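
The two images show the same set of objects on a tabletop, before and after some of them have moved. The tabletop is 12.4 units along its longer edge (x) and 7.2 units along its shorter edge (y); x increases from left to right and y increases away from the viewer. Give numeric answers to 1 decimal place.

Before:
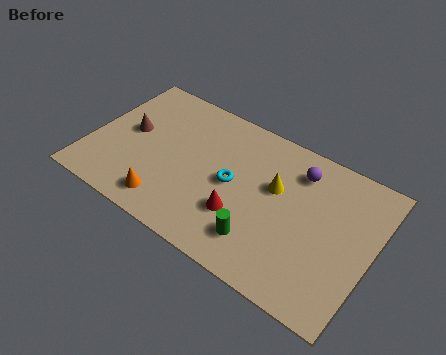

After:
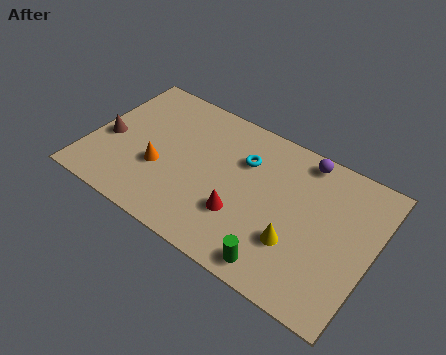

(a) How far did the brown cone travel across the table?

1.1

The brown cone was near (1.6, 3.9) before and (0.8, 3.1) after, so it travelled √(0.8² + 0.8²) ≈ 1.1 units.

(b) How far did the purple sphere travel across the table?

0.7

The purple sphere was near (8.9, 5.7) before and (9.0, 6.4) after, so it travelled √(0.1² + 0.7²) ≈ 0.7 units.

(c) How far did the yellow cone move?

2.4

The yellow cone moved from about (8.1, 4.4) to (9.3, 2.3), a distance of √(1.2² + 2.1²) ≈ 2.4.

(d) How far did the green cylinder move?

1.1

The green cylinder moved from about (7.9, 1.6) to (8.8, 0.9), a distance of √(0.9² + 0.7²) ≈ 1.1.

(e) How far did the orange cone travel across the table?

1.6

The orange cone was near (3.8, 1.2) before and (3.2, 2.7) after, so it travelled √(0.6² + 1.5²) ≈ 1.6 units.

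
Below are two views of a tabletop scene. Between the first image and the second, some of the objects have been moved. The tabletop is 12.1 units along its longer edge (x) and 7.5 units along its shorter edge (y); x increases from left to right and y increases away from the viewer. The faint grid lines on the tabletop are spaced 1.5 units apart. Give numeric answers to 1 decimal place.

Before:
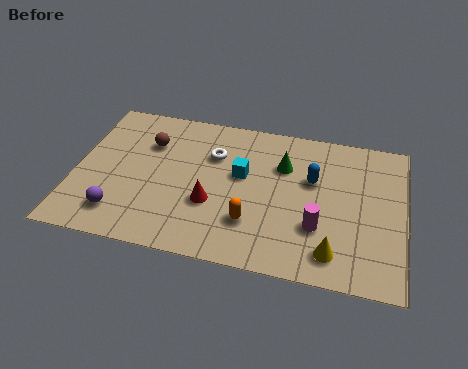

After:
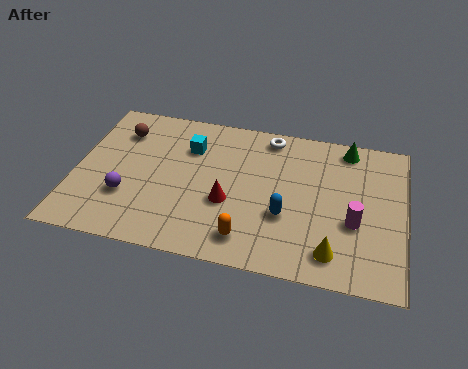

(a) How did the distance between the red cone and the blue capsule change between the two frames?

-2.0

Before: roughly 4.1 units apart; after: 2.1. That's 2.0 units closer together.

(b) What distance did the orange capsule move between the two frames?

0.8

From (6.6, 2.1) to (6.5, 1.3), the orange capsule covered √(0.1² + 0.8²) ≈ 0.8 units.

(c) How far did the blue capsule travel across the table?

2.2

From (8.7, 4.7) to (7.8, 2.7), the blue capsule covered √(0.9² + 2.0²) ≈ 2.2 units.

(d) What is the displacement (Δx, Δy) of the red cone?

(0.6, 0.2)

The red cone was at about (5.1, 2.7) and moved to about (5.7, 2.9).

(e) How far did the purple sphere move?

0.9

The purple sphere was near (1.8, 1.5) before and (2.0, 2.4) after, so it travelled √(0.2² + 0.9²) ≈ 0.9 units.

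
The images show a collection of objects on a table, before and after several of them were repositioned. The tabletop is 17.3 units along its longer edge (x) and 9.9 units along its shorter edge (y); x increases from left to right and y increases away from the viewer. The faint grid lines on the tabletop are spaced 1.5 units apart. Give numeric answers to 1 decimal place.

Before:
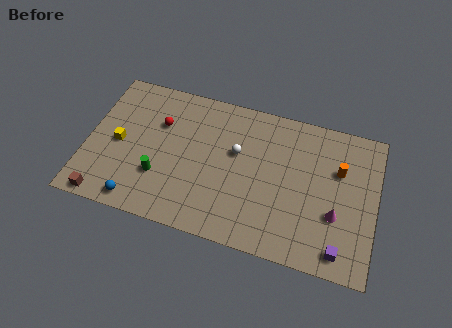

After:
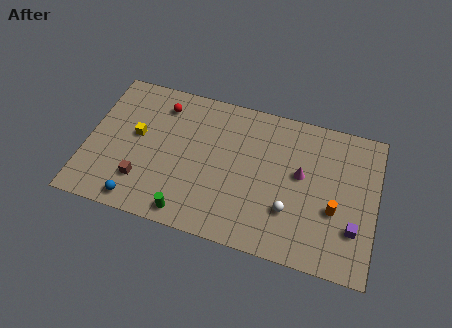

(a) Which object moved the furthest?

the white sphere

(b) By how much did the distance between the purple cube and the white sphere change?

-4.2

Before: roughly 8.0 units apart; after: 3.8. That's 4.2 units closer together.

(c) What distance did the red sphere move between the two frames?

1.3

From (4.2, 6.7) to (4.2, 8.0), the red sphere covered √(0.0² + 1.3²) ≈ 1.3 units.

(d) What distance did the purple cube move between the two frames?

1.7

The purple cube moved from about (15.4, 1.3) to (16.1, 2.9), a distance of √(0.7² + 1.6²) ≈ 1.7.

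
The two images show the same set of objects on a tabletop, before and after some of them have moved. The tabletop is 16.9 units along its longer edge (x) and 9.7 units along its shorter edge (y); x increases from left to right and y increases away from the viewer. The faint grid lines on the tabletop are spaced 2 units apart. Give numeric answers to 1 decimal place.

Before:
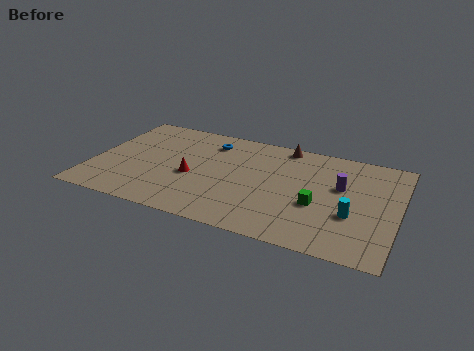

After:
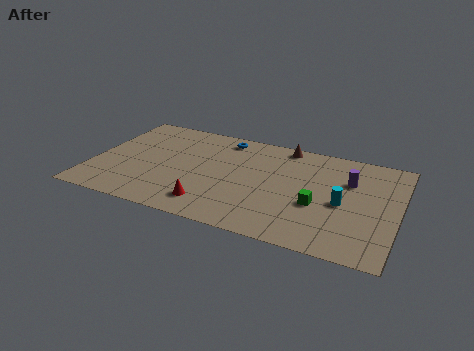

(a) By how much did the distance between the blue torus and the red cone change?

+2.9

The distance was about 3.7 in the first image and 6.6 in the second, so they moved 2.9 units further apart.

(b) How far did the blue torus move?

0.9

The blue torus moved from about (6.2, 7.8) to (6.9, 8.4), a distance of √(0.7² + 0.6²) ≈ 0.9.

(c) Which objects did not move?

the green cube and the brown cone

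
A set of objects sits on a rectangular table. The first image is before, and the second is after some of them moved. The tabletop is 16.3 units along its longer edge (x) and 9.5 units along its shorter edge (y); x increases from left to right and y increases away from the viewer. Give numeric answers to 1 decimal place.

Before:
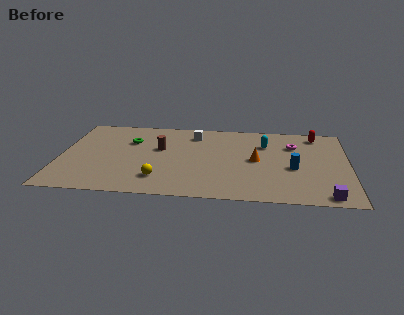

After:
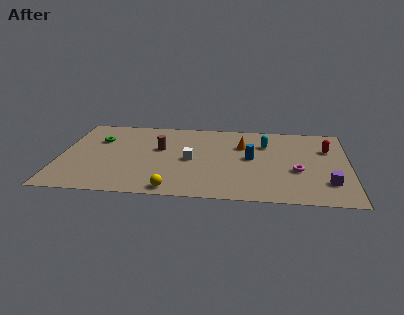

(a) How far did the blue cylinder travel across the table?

2.6

The blue cylinder moved from about (13.2, 4.0) to (10.8, 5.0), a distance of √(2.4² + 1.0²) ≈ 2.6.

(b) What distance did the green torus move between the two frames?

1.8

From (3.9, 6.5) to (2.1, 6.5), the green torus covered √(1.8² + 0.0²) ≈ 1.8 units.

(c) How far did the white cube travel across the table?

3.2

The white cube was near (7.5, 7.7) before and (7.4, 4.5) after, so it travelled √(0.1² + 3.2²) ≈ 3.2 units.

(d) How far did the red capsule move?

1.8

From (14.5, 8.2) to (15.1, 6.5), the red capsule covered √(0.6² + 1.7²) ≈ 1.8 units.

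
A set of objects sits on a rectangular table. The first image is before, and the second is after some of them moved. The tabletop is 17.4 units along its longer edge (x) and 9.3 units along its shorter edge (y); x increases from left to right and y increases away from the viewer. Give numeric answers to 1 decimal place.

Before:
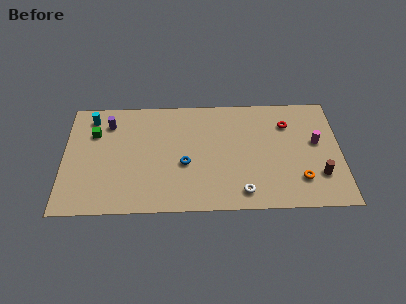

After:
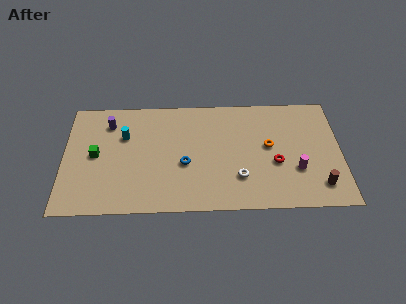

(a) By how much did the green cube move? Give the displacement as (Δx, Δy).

(0.1, -1.8)

The green cube was at about (1.9, 6.5) and moved to about (2.0, 4.7).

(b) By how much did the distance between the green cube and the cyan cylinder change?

+1.0

Before: roughly 1.3 units apart; after: 2.3. That's 1.0 units further apart.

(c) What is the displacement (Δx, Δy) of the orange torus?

(-1.9, 2.8)

From the two frames, the orange torus sits at roughly (14.8, 2.3) before and (12.9, 5.1) after.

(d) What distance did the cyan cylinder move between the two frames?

2.6

From (1.7, 7.8) to (3.8, 6.2), the cyan cylinder covered √(2.1² + 1.6²) ≈ 2.6 units.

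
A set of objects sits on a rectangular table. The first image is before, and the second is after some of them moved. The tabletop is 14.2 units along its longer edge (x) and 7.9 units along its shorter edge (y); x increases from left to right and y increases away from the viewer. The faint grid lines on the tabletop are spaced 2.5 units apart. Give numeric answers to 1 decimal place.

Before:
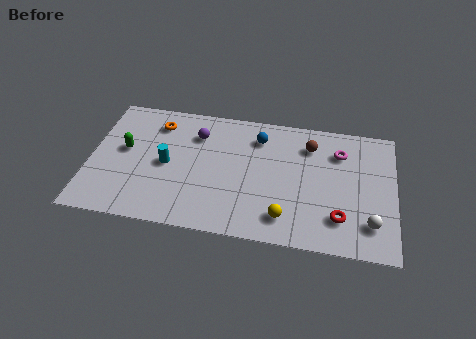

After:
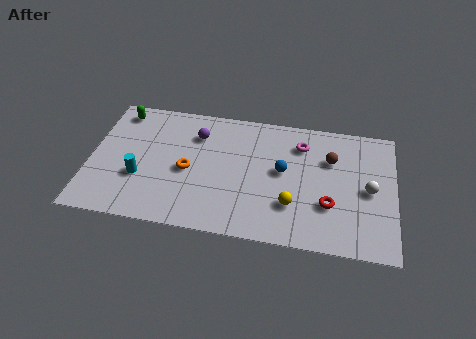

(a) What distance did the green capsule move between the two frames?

2.4

From (1.6, 4.4) to (1.2, 6.8), the green capsule covered √(0.4² + 2.4²) ≈ 2.4 units.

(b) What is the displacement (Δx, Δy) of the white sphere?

(-0.1, 2.0)

The white sphere was at about (13.1, 1.8) and moved to about (13.0, 3.8).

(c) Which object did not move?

the purple sphere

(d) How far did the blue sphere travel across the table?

2.2

From (7.8, 6.2) to (9.0, 4.3), the blue sphere covered √(1.2² + 1.9²) ≈ 2.2 units.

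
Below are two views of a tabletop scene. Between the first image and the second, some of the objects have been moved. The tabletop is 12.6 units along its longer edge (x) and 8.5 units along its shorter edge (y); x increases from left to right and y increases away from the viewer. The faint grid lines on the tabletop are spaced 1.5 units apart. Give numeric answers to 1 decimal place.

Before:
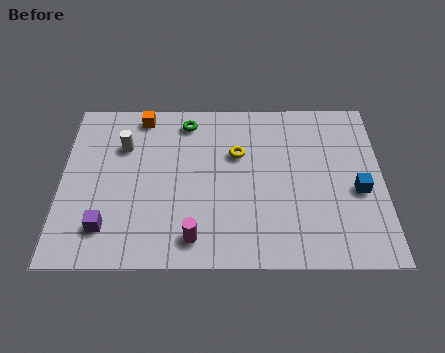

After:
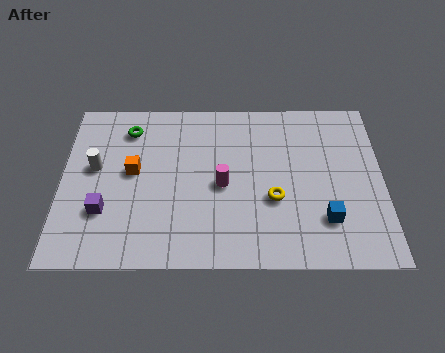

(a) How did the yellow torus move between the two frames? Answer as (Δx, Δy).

(1.4, -2.3)

From the two frames, the yellow torus sits at roughly (6.9, 5.5) before and (8.3, 3.2) after.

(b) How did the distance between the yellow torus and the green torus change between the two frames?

+4.1

The distance was about 2.6 in the first image and 6.7 in the second, so they moved 4.1 units further apart.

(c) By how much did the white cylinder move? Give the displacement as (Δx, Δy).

(-1.1, -1.1)

The white cylinder started near (2.4, 5.9) and ended near (1.3, 4.8).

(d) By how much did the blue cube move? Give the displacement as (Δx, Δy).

(-1.3, -1.4)

From the two frames, the blue cube sits at roughly (11.6, 3.6) before and (10.3, 2.2) after.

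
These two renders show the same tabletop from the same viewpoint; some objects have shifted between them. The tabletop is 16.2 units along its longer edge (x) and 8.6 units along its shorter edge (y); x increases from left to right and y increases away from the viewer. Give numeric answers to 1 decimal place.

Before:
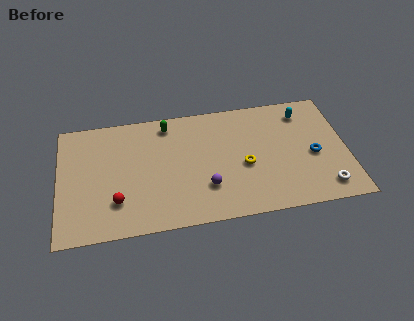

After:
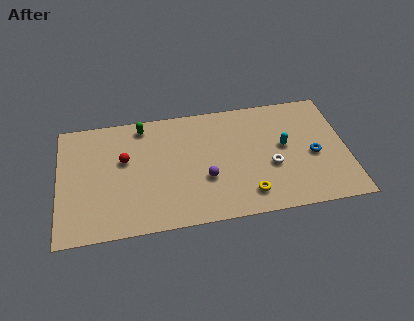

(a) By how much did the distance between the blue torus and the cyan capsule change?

-1.4

They were about 3.2 units apart before and 1.8 after — 1.4 units closer together.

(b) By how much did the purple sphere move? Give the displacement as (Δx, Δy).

(0.0, 0.6)

The purple sphere was at about (8.2, 2.5) and moved to about (8.2, 3.1).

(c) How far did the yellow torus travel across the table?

2.1

The yellow torus was near (10.4, 3.7) before and (10.5, 1.6) after, so it travelled √(0.1² + 2.1²) ≈ 2.1 units.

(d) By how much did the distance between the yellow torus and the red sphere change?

+0.4

The distance was about 7.3 in the first image and 7.7 in the second, so they moved 0.4 units further apart.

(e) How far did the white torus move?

3.5

The white torus moved from about (14.8, 1.4) to (11.9, 3.4), a distance of √(2.9² + 2.0²) ≈ 3.5.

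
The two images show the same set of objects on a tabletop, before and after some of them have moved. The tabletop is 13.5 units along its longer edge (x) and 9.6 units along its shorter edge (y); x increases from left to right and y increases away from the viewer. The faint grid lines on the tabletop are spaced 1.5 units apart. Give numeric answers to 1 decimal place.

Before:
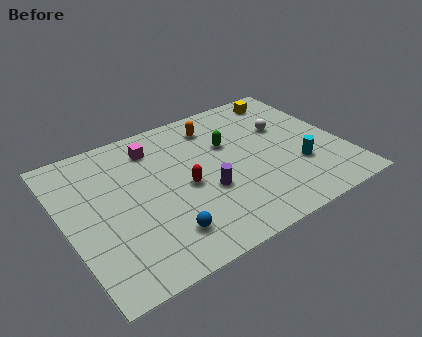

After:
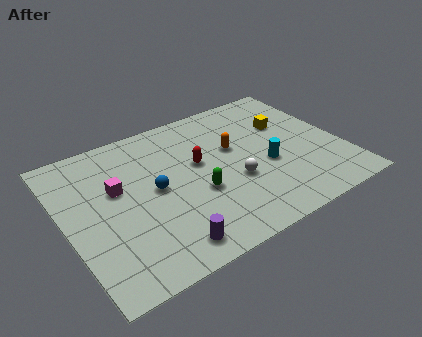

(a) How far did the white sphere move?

3.9

From (11.0, 6.1) to (8.0, 3.6), the white sphere covered √(3.0² + 2.5²) ≈ 3.9 units.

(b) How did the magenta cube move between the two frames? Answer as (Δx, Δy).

(-2.1, -1.9)

From the two frames, the magenta cube sits at roughly (4.7, 7.7) before and (2.6, 5.8) after.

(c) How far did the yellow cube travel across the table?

2.0

The yellow cube moved from about (11.6, 8.3) to (11.2, 6.3), a distance of √(0.4² + 2.0²) ≈ 2.0.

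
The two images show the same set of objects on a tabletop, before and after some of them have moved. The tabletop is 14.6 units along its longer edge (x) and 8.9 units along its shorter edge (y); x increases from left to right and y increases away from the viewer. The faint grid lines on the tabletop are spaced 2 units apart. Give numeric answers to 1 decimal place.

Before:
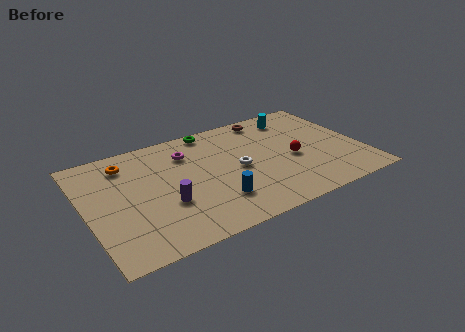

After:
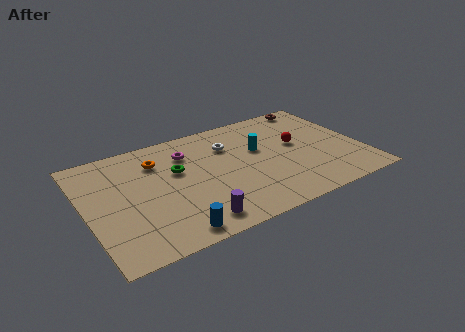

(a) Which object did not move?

the magenta torus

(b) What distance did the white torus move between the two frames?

2.1

From (8.0, 4.3) to (7.8, 6.4), the white torus covered √(0.2² + 2.1²) ≈ 2.1 units.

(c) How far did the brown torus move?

2.7

The brown torus was near (10.2, 7.9) before and (12.9, 8.1) after, so it travelled √(2.7² + 0.2²) ≈ 2.7 units.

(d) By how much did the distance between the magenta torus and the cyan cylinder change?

-2.1

Before: roughly 6.0 units apart; after: 3.9. That's 2.1 units closer together.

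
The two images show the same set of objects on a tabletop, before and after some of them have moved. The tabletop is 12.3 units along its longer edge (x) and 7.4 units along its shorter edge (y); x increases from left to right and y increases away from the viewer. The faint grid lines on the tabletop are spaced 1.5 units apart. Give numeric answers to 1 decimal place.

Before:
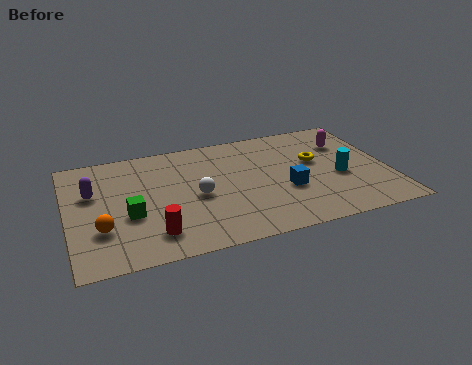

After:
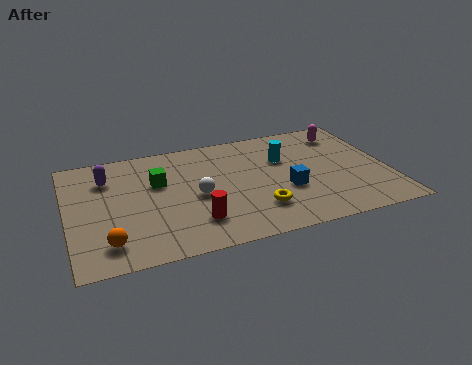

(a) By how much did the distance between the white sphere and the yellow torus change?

-2.1

They were about 4.8 units apart before and 2.7 after — 2.1 units closer together.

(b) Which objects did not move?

the blue cube and the white sphere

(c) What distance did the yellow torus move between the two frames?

3.5

From (9.6, 4.4) to (7.1, 1.9), the yellow torus covered √(2.5² + 2.5²) ≈ 3.5 units.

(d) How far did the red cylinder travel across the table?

1.6

The red cylinder was near (3.1, 1.5) before and (4.7, 1.8) after, so it travelled √(1.6² + 0.3²) ≈ 1.6 units.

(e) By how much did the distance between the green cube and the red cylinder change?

+1.5

Before: roughly 1.6 units apart; after: 3.1. That's 1.5 units further apart.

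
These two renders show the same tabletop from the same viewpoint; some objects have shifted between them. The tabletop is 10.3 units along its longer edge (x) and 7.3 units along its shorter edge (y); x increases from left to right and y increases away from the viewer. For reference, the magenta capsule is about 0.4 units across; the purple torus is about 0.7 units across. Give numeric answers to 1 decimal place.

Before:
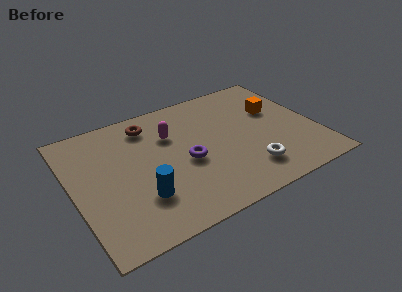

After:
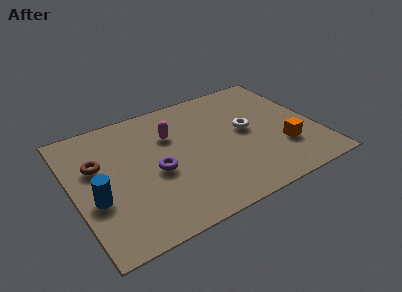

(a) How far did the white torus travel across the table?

2.3

From (7.1, 1.6) to (7.4, 3.9), the white torus covered √(0.3² + 2.3²) ≈ 2.3 units.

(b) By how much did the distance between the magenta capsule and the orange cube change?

+0.7

Before: roughly 4.5 units apart; after: 5.2. That's 0.7 units further apart.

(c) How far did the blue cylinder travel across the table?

1.9

From (2.6, 2.1) to (0.8, 2.8), the blue cylinder covered √(1.8² + 0.7²) ≈ 1.9 units.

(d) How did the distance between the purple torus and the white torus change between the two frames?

+1.2

Before: roughly 2.9 units apart; after: 4.1. That's 1.2 units further apart.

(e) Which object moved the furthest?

the brown torus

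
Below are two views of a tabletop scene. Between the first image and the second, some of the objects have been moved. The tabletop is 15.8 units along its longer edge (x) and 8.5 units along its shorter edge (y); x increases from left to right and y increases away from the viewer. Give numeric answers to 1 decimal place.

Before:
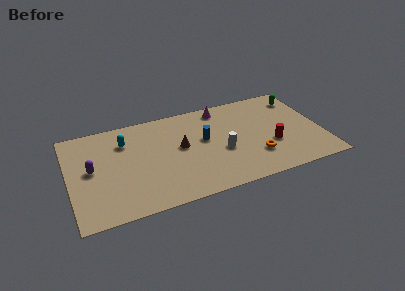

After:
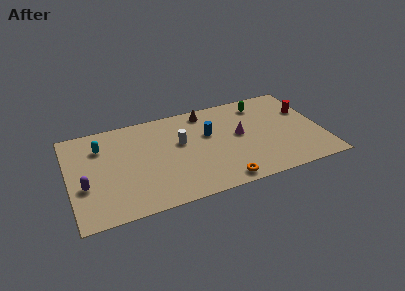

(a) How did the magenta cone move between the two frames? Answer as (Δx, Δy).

(0.9, -2.8)

The magenta cone was at about (9.8, 7.4) and moved to about (10.7, 4.6).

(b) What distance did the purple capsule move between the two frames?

1.4

From (1.4, 4.5) to (0.9, 3.2), the purple capsule covered √(0.5² + 1.3²) ≈ 1.4 units.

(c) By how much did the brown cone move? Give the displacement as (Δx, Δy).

(1.8, 2.7)

From the two frames, the brown cone sits at roughly (7.0, 4.7) before and (8.8, 7.4) after.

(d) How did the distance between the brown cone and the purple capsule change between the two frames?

+3.3

They were about 5.6 units apart before and 8.9 after — 3.3 units further apart.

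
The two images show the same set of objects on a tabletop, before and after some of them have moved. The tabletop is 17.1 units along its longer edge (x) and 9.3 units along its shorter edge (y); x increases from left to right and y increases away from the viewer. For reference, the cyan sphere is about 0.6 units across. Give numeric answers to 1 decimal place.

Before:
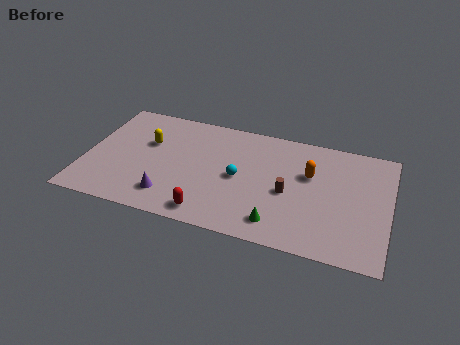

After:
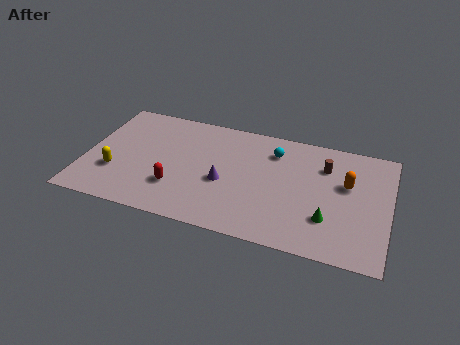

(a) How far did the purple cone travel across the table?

3.5

The purple cone moved from about (5.0, 1.9) to (7.9, 3.9), a distance of √(2.9² + 2.0²) ≈ 3.5.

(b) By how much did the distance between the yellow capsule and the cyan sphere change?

+4.2

Before: roughly 5.5 units apart; after: 9.7. That's 4.2 units further apart.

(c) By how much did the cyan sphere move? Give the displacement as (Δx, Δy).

(1.8, 2.7)

The cyan sphere started near (8.7, 4.5) and ended near (10.5, 7.2).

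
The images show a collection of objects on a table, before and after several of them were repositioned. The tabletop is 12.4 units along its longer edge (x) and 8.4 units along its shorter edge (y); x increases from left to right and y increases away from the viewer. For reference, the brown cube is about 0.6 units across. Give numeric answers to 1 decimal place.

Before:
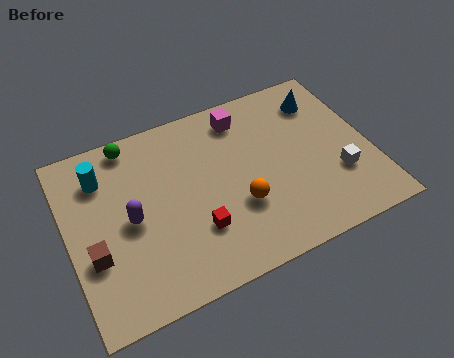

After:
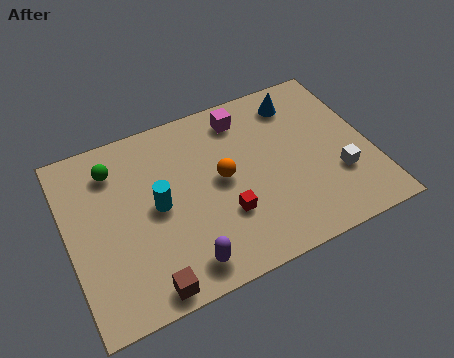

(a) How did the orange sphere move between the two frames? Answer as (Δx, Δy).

(-0.5, 1.5)

The orange sphere started near (6.8, 2.9) and ended near (6.3, 4.4).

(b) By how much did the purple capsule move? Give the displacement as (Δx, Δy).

(1.8, -2.8)

The purple capsule started near (2.5, 4.0) and ended near (4.3, 1.2).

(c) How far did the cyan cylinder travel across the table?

3.0

The cyan cylinder moved from about (1.6, 6.4) to (3.6, 4.2), a distance of √(2.0² + 2.2²) ≈ 3.0.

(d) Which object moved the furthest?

the purple capsule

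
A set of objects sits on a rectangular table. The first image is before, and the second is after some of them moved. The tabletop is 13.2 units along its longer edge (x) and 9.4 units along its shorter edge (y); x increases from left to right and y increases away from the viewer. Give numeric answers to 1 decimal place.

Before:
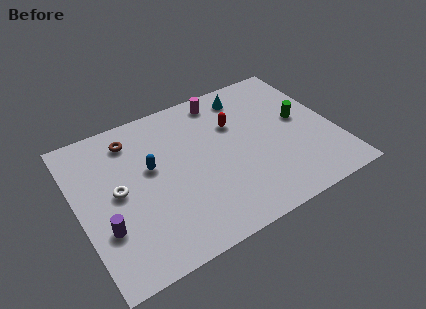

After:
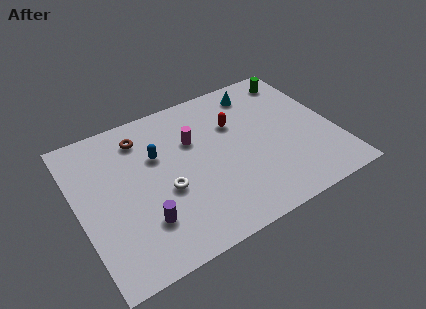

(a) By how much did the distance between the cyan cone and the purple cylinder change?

-0.8

Before: roughly 9.5 units apart; after: 8.7. That's 0.8 units closer together.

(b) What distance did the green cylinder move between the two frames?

2.9

From (11.6, 5.1) to (11.9, 8.0), the green cylinder covered √(0.3² + 2.9²) ≈ 2.9 units.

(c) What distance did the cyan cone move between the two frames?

0.6

From (9.2, 7.9) to (9.8, 7.9), the cyan cone covered √(0.6² + 0.0²) ≈ 0.6 units.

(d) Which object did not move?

the red capsule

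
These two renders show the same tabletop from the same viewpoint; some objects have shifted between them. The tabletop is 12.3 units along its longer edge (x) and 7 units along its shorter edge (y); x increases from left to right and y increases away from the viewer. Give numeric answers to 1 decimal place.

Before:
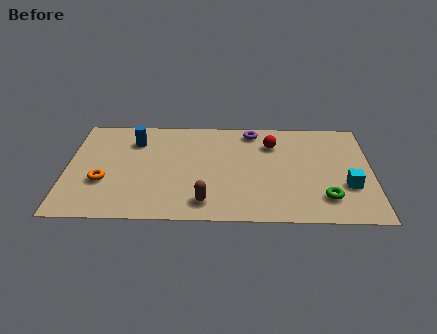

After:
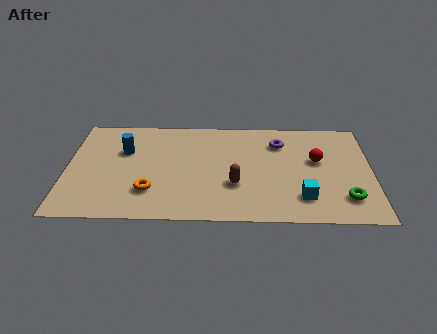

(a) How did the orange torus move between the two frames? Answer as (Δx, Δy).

(1.9, -0.6)

The orange torus started near (1.5, 2.5) and ended near (3.4, 1.9).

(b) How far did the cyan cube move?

2.0

The cyan cube moved from about (11.3, 2.4) to (9.5, 1.6), a distance of √(1.8² + 0.8²) ≈ 2.0.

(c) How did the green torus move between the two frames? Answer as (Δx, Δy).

(0.8, 0.0)

The green torus was at about (10.4, 1.6) and moved to about (11.2, 1.6).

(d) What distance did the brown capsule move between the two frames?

1.7

From (5.6, 1.2) to (6.8, 2.4), the brown capsule covered √(1.2² + 1.2²) ≈ 1.7 units.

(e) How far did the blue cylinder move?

0.8

The blue cylinder moved from about (2.7, 5.3) to (2.3, 4.6), a distance of √(0.4² + 0.7²) ≈ 0.8.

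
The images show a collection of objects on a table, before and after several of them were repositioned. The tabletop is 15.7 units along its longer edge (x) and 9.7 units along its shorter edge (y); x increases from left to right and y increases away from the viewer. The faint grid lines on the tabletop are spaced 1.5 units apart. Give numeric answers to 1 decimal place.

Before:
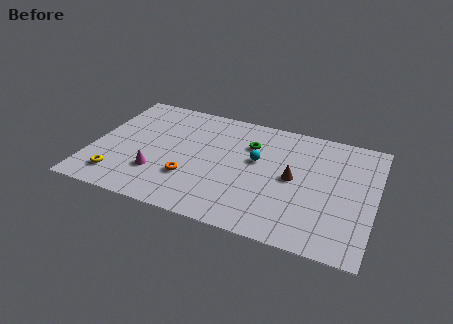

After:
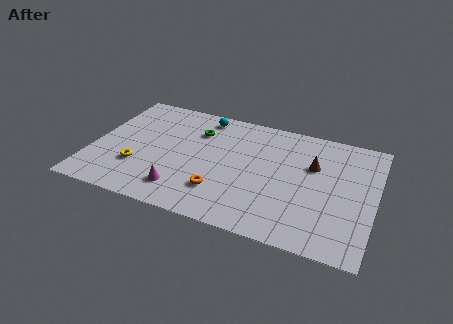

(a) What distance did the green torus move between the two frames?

3.0

The green torus was near (8.6, 6.9) before and (5.6, 7.1) after, so it travelled √(3.0² + 0.2²) ≈ 3.0 units.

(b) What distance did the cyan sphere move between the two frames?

4.3

From (9.1, 5.7) to (5.8, 8.5), the cyan sphere covered √(3.3² + 2.8²) ≈ 4.3 units.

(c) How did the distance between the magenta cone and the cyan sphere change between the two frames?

+0.6

The distance was about 6.0 in the first image and 6.6 in the second, so they moved 0.6 units further apart.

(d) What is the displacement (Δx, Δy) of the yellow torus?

(1.0, 1.2)

From the two frames, the yellow torus sits at roughly (1.7, 1.8) before and (2.7, 3.0) after.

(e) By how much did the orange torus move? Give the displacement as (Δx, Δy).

(1.8, -0.5)

From the two frames, the orange torus sits at roughly (5.6, 3.0) before and (7.4, 2.5) after.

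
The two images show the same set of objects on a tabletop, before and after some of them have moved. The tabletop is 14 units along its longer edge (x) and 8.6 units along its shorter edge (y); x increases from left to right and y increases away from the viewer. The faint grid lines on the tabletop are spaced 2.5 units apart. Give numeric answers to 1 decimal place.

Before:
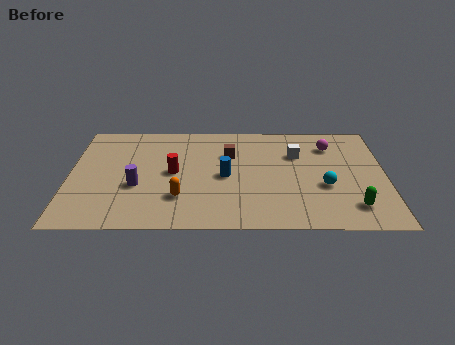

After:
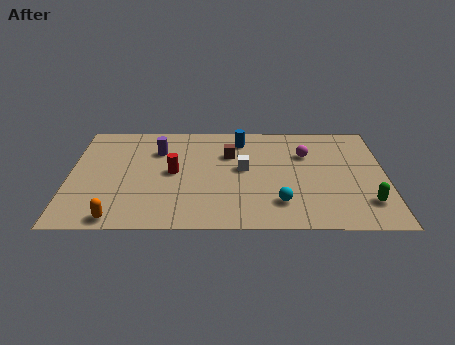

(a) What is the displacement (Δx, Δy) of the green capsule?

(0.6, 0.3)

The green capsule started near (12.5, 1.7) and ended near (13.1, 2.0).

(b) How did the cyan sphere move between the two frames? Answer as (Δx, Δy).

(-2.0, -1.3)

From the two frames, the cyan sphere sits at roughly (11.3, 3.3) before and (9.3, 2.0) after.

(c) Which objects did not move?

the red cylinder and the brown cube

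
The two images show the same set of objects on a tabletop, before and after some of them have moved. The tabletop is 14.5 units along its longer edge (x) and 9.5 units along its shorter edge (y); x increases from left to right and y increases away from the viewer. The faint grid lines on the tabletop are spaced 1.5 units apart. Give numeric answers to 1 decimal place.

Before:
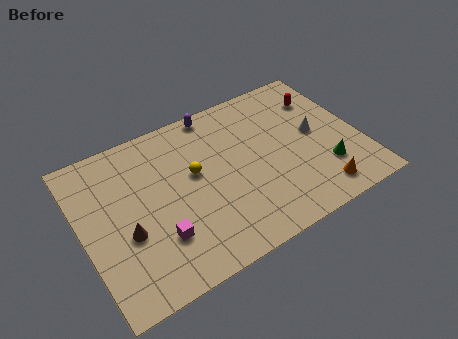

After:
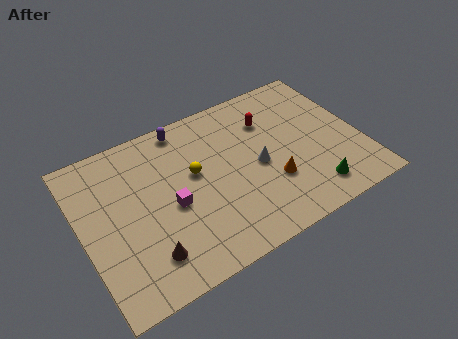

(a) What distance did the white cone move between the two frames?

3.3

From (12.3, 5.0) to (9.1, 4.4), the white cone covered √(3.2² + 0.6²) ≈ 3.3 units.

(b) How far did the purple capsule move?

1.7

The purple capsule moved from about (7.5, 8.7) to (5.8, 8.5), a distance of √(1.7² + 0.2²) ≈ 1.7.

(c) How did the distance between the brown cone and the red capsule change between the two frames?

-2.7

Before: roughly 11.4 units apart; after: 8.7. That's 2.7 units closer together.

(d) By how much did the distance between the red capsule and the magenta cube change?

-4.2

The distance was about 10.4 in the first image and 6.2 in the second, so they moved 4.2 units closer together.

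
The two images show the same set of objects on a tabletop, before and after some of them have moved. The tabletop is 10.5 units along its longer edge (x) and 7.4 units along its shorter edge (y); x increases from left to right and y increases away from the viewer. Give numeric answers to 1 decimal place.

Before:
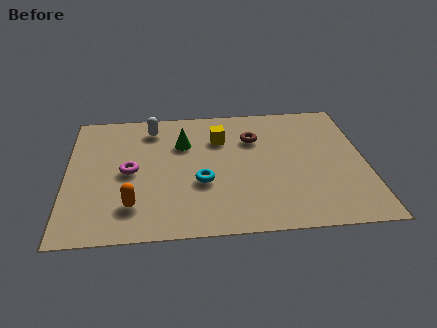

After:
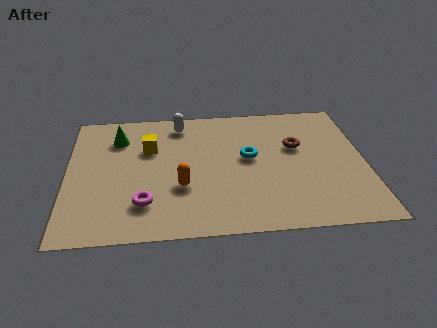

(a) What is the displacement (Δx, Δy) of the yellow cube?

(-2.5, -0.4)

From the two frames, the yellow cube sits at roughly (5.4, 5.3) before and (2.9, 4.9) after.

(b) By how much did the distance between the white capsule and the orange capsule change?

-0.8

They were about 4.5 units apart before and 3.7 after — 0.8 units closer together.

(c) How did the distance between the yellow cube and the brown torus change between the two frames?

+4.0

The distance was about 1.2 in the first image and 5.2 in the second, so they moved 4.0 units further apart.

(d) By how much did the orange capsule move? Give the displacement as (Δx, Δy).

(1.7, 0.9)

From the two frames, the orange capsule sits at roughly (2.3, 1.7) before and (4.0, 2.6) after.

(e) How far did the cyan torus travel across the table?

2.1

The cyan torus moved from about (4.7, 2.8) to (6.4, 4.1), a distance of √(1.7² + 1.3²) ≈ 2.1.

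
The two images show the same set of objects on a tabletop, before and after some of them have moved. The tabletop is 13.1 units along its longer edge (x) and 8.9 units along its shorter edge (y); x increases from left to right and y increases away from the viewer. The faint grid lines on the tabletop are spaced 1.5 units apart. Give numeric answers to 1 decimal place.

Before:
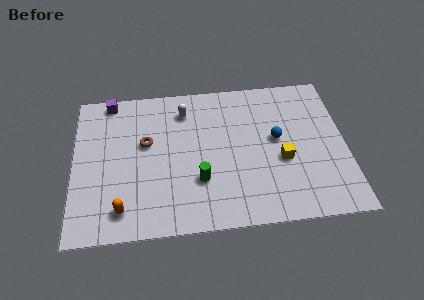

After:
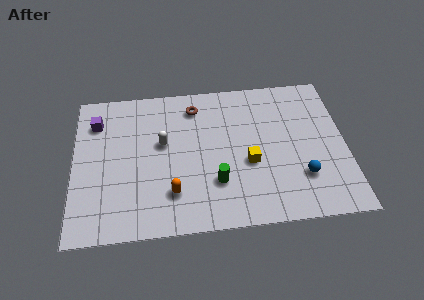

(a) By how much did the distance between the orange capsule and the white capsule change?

-3.4

The distance was about 6.4 in the first image and 3.0 in the second, so they moved 3.4 units closer together.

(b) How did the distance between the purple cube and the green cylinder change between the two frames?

+0.3

They were about 6.8 units apart before and 7.1 after — 0.3 units further apart.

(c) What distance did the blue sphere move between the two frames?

2.6

The blue sphere moved from about (9.8, 4.9) to (10.9, 2.5), a distance of √(1.1² + 2.4²) ≈ 2.6.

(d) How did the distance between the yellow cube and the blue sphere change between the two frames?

+1.4

The distance was about 1.3 in the first image and 2.7 in the second, so they moved 1.4 units further apart.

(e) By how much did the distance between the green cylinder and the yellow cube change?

-2.2

Before: roughly 4.1 units apart; after: 1.9. That's 2.2 units closer together.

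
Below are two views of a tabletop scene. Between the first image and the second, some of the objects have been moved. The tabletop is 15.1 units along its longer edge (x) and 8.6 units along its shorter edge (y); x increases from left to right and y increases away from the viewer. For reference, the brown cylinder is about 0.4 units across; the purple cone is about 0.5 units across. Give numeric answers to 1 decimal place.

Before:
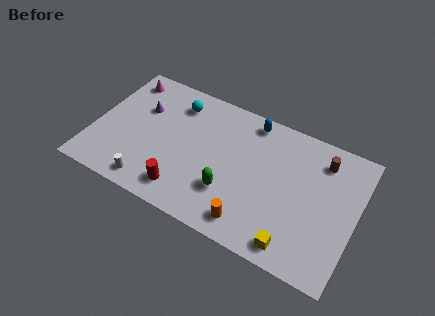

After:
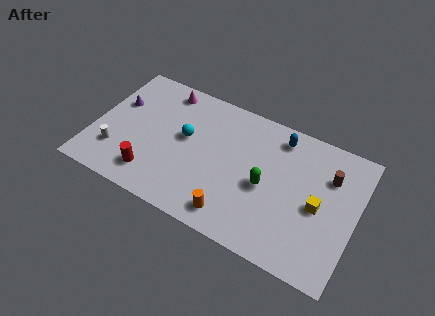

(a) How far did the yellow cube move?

3.1

The yellow cube was near (12.0, 1.1) before and (13.0, 4.0) after, so it travelled √(1.0² + 2.9²) ≈ 3.1 units.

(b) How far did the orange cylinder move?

1.0

From (9.5, 1.3) to (8.5, 1.3), the orange cylinder covered √(1.0² + 0.0²) ≈ 1.0 units.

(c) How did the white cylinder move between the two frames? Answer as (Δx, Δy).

(-2.2, 1.2)

The white cylinder started near (3.7, 1.1) and ended near (1.5, 2.3).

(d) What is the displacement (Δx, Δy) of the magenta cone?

(2.4, 0.2)

The magenta cone started near (1.2, 7.3) and ended near (3.6, 7.5).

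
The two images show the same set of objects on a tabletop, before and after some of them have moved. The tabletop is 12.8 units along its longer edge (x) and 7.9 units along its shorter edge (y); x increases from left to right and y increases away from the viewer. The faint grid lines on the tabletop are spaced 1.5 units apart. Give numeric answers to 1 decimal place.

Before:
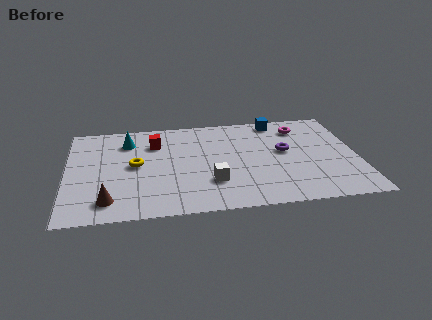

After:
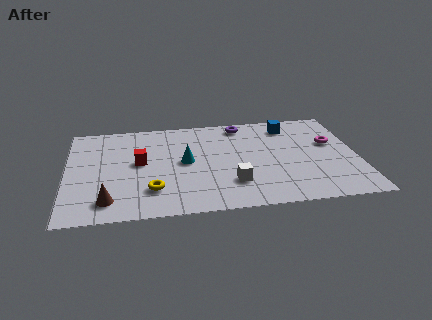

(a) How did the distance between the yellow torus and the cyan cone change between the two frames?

+0.6

The distance was about 2.0 in the first image and 2.6 in the second, so they moved 0.6 units further apart.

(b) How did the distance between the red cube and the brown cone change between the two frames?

-1.7

They were about 4.9 units apart before and 3.2 after — 1.7 units closer together.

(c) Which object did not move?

the brown cone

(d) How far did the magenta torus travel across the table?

2.0

The magenta torus was near (10.4, 6.3) before and (11.7, 4.8) after, so it travelled √(1.3² + 1.5²) ≈ 2.0 units.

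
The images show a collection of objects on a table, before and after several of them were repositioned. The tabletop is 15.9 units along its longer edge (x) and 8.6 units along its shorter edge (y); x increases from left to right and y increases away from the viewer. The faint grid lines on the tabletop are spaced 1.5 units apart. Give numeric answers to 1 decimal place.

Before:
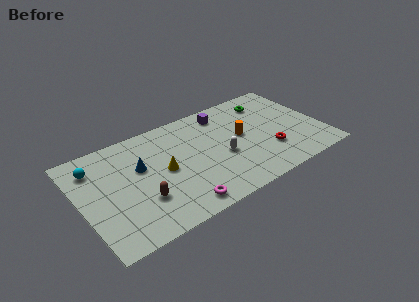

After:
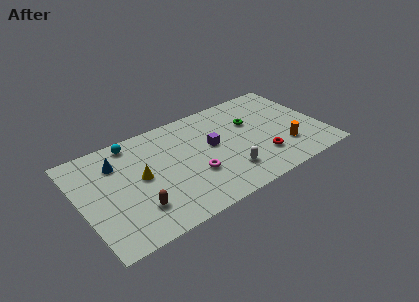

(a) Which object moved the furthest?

the orange cylinder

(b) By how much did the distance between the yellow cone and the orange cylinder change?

+4.2

They were about 5.3 units apart before and 9.5 after — 4.2 units further apart.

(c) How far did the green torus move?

1.9

From (12.9, 6.9) to (11.5, 5.6), the green torus covered √(1.4² + 1.3²) ≈ 1.9 units.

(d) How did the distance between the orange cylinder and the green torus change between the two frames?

+0.5

They were about 3.1 units apart before and 3.6 after — 0.5 units further apart.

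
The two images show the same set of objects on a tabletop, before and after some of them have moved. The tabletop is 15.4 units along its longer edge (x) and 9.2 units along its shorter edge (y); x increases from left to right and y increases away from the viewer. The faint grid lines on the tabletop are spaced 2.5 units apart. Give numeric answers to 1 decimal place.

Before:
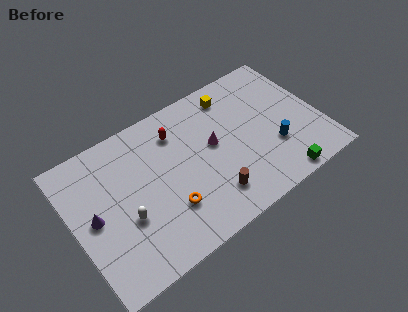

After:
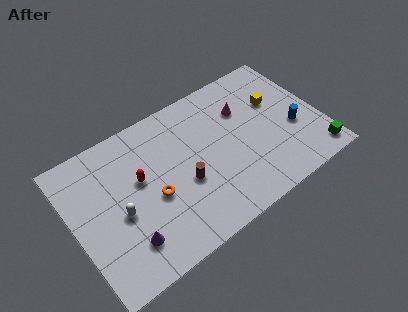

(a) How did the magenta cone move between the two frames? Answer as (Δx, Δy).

(2.2, 1.3)

From the two frames, the magenta cone sits at roughly (8.8, 5.1) before and (11.0, 6.4) after.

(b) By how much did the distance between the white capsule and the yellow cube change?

+1.9

They were about 8.6 units apart before and 10.5 after — 1.9 units further apart.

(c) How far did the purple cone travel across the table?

3.0

The purple cone moved from about (1.2, 4.6) to (2.8, 2.1), a distance of √(1.6² + 2.5²) ≈ 3.0.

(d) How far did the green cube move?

2.4

The green cube moved from about (12.2, 0.8) to (14.6, 1.2), a distance of √(2.4² + 0.4²) ≈ 2.4.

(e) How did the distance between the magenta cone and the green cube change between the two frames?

+0.8

They were about 5.5 units apart before and 6.3 after — 0.8 units further apart.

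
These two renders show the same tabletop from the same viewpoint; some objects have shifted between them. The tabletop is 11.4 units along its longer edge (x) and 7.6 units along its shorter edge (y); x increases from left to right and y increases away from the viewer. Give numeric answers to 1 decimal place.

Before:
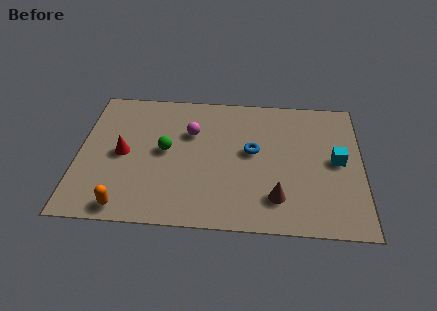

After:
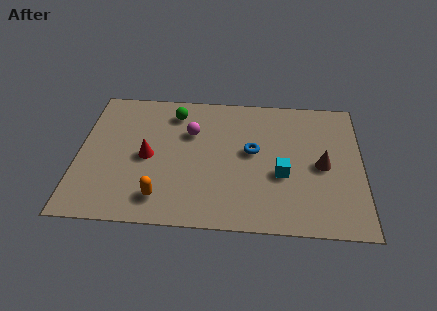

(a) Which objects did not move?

the blue torus and the magenta sphere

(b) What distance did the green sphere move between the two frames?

2.2

The green sphere was near (3.5, 4.0) before and (3.8, 6.2) after, so it travelled √(0.3² + 2.2²) ≈ 2.2 units.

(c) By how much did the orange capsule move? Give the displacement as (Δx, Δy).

(1.4, 0.6)

From the two frames, the orange capsule sits at roughly (2.0, 0.8) before and (3.4, 1.4) after.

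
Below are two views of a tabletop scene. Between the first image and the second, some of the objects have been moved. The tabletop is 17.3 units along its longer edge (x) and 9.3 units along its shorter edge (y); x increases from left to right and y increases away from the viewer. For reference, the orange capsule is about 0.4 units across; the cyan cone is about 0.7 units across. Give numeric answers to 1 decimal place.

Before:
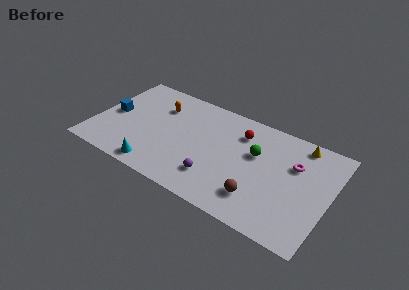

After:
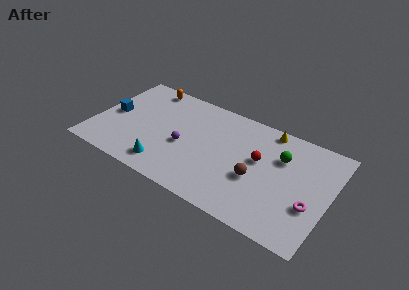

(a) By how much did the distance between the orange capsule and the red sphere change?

+3.3

The distance was about 6.1 in the first image and 9.4 in the second, so they moved 3.3 units further apart.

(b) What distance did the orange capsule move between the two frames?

1.9

The orange capsule moved from about (4.4, 6.8) to (3.2, 8.3), a distance of √(1.2² + 1.5²) ≈ 1.9.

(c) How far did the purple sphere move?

3.1

The purple sphere moved from about (9.3, 2.3) to (6.7, 4.0), a distance of √(2.6² + 1.7²) ≈ 3.1.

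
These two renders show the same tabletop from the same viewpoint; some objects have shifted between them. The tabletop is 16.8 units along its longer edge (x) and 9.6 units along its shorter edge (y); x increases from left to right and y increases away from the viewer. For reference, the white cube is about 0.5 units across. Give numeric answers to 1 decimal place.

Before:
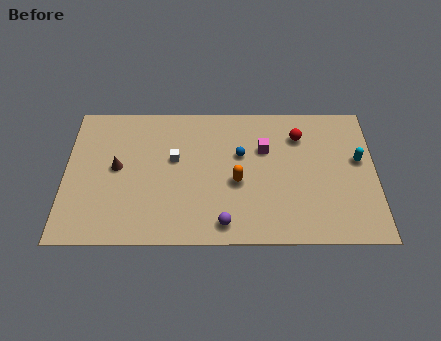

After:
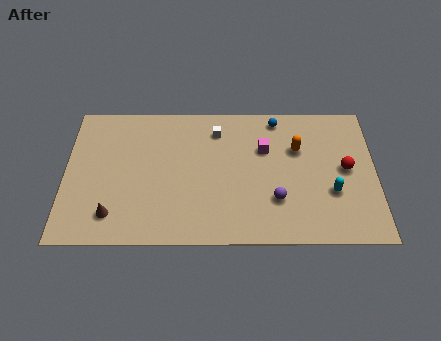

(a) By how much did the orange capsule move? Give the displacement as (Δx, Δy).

(3.3, 2.3)

From the two frames, the orange capsule sits at roughly (9.3, 4.1) before and (12.6, 6.4) after.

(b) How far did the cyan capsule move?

2.7

The cyan capsule moved from about (15.9, 5.6) to (14.4, 3.4), a distance of √(1.5² + 2.2²) ≈ 2.7.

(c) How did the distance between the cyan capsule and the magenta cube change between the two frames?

-0.5

They were about 5.2 units apart before and 4.7 after — 0.5 units closer together.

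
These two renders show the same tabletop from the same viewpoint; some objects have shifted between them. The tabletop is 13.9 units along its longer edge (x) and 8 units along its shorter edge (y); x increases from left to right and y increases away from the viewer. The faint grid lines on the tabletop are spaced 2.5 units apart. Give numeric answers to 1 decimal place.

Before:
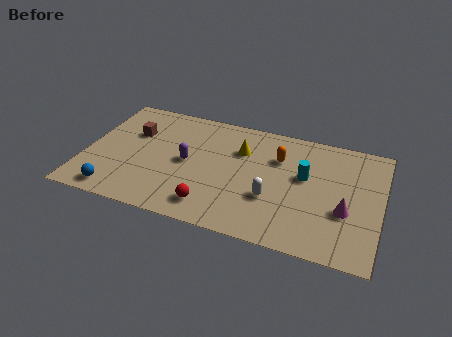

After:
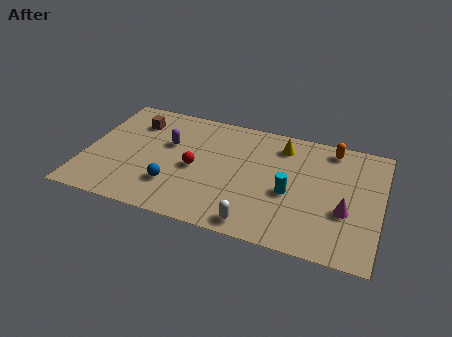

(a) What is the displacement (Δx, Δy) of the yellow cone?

(1.9, 0.9)

The yellow cone started near (7.2, 5.6) and ended near (9.1, 6.5).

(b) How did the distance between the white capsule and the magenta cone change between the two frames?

+1.1

They were about 3.4 units apart before and 4.5 after — 1.1 units further apart.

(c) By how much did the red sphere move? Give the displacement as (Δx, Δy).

(-1.0, 2.3)

The red sphere was at about (6.2, 1.4) and moved to about (5.2, 3.7).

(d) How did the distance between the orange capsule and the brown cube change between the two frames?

+2.4

They were about 6.9 units apart before and 9.3 after — 2.4 units further apart.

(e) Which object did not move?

the magenta cone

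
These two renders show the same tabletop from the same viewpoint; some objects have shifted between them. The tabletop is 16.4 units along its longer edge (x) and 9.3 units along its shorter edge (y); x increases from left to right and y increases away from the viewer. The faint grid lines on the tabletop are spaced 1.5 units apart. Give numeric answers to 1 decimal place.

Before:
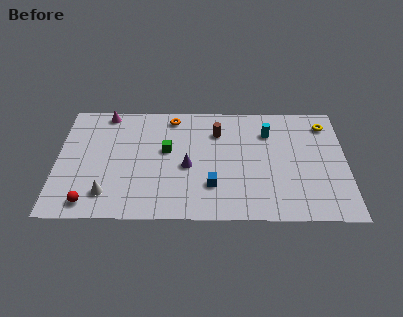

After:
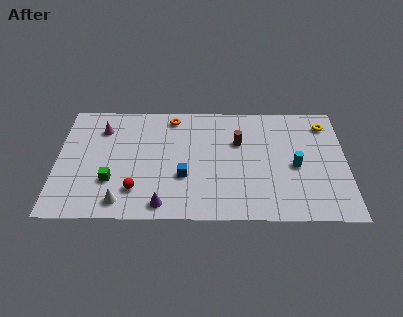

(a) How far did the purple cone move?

3.3

From (7.4, 4.1) to (6.0, 1.1), the purple cone covered √(1.4² + 3.0²) ≈ 3.3 units.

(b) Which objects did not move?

the yellow torus and the orange torus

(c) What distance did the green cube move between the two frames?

4.0

The green cube moved from about (6.2, 5.4) to (3.1, 2.9), a distance of √(3.1² + 2.5²) ≈ 4.0.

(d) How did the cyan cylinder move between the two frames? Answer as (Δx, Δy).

(1.5, -2.7)

From the two frames, the cyan cylinder sits at roughly (12.0, 6.9) before and (13.5, 4.2) after.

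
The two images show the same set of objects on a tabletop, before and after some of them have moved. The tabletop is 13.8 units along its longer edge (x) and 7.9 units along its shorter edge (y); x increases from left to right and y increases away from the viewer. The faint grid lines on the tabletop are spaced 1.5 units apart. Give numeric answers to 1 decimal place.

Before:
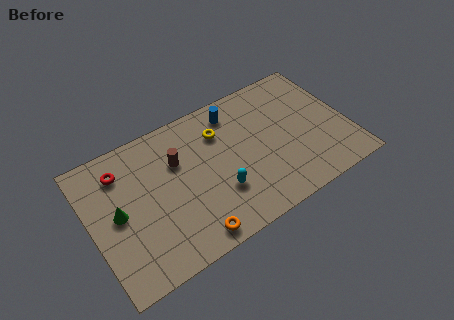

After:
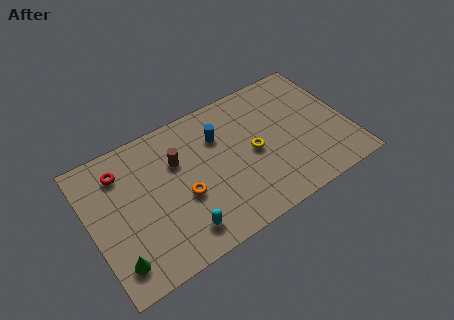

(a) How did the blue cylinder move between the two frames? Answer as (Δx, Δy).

(-1.0, -1.0)

The blue cylinder was at about (8.1, 6.6) and moved to about (7.1, 5.6).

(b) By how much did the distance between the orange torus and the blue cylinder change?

-3.3

The distance was about 6.6 in the first image and 3.3 in the second, so they moved 3.3 units closer together.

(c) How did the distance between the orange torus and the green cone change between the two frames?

-0.4

They were about 4.6 units apart before and 4.2 after — 0.4 units closer together.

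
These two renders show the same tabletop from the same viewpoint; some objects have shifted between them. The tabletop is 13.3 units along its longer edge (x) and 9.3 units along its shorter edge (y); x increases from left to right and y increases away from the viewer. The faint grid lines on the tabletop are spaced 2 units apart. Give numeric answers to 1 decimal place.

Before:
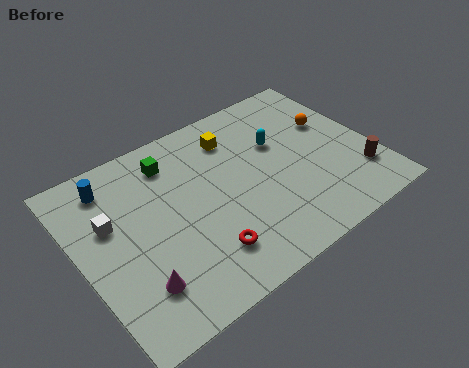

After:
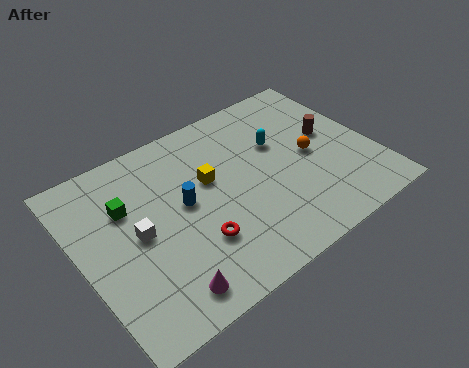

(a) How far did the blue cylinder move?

3.9

The blue cylinder was near (1.9, 7.7) before and (4.7, 5.0) after, so it travelled √(2.8² + 2.7²) ≈ 3.9 units.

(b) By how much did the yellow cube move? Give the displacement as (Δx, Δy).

(-1.5, -1.7)

The yellow cube was at about (7.5, 7.3) and moved to about (6.0, 5.6).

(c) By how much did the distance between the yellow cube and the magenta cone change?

-2.3

Before: roughly 7.5 units apart; after: 5.2. That's 2.3 units closer together.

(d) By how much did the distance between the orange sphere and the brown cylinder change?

-2.2

Before: roughly 3.5 units apart; after: 1.3. That's 2.2 units closer together.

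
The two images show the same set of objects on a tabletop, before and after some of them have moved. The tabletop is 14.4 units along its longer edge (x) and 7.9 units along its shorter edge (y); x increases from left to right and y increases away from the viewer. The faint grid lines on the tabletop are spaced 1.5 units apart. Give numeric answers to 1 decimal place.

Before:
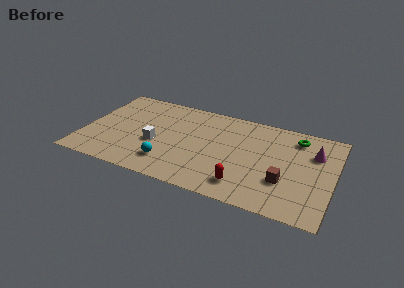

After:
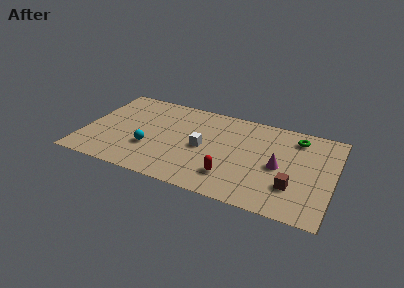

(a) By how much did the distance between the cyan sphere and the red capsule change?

+0.5

Before: roughly 4.4 units apart; after: 4.9. That's 0.5 units further apart.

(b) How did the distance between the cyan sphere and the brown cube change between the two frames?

+1.7

They were about 6.6 units apart before and 8.3 after — 1.7 units further apart.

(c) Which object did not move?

the green torus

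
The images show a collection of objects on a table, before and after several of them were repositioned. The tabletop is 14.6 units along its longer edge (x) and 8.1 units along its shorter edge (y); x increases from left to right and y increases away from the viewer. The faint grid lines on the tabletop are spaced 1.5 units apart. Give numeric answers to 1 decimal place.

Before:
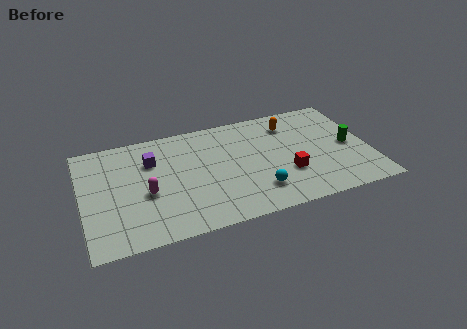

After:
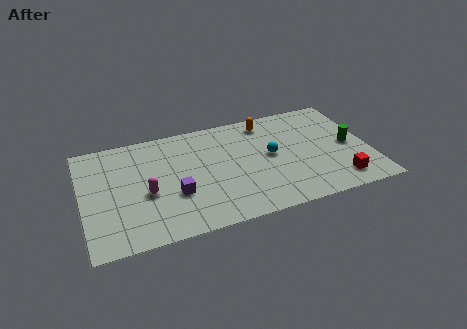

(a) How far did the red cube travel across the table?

2.8

The red cube was near (10.3, 2.7) before and (12.8, 1.4) after, so it travelled √(2.5² + 1.3²) ≈ 2.8 units.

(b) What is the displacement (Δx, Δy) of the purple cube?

(1.0, -2.8)

From the two frames, the purple cube sits at roughly (3.6, 5.7) before and (4.6, 2.9) after.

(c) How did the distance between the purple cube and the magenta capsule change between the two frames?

-0.8

Before: roughly 2.3 units apart; after: 1.5. That's 0.8 units closer together.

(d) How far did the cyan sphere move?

2.6

From (8.7, 1.9) to (9.6, 4.3), the cyan sphere covered √(0.9² + 2.4²) ≈ 2.6 units.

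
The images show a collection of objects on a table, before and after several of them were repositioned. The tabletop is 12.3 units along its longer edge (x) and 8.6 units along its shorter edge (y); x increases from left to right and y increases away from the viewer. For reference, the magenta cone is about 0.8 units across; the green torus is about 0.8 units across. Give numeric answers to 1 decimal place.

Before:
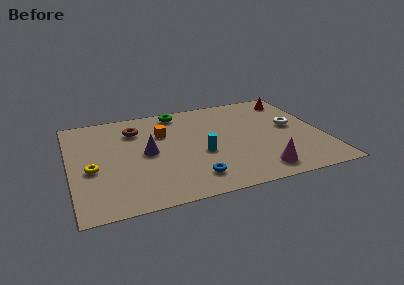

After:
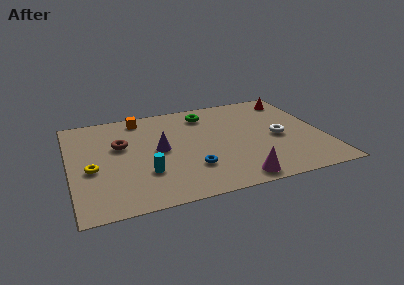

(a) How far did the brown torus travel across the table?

1.4

The brown torus moved from about (3.3, 6.5) to (2.5, 5.3), a distance of √(0.8² + 1.2²) ≈ 1.4.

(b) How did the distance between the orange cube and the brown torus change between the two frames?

+1.0

The distance was about 1.5 in the first image and 2.5 in the second, so they moved 1.0 units further apart.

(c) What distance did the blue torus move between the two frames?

0.8

From (5.7, 1.6) to (5.7, 2.4), the blue torus covered √(0.0² + 0.8²) ≈ 0.8 units.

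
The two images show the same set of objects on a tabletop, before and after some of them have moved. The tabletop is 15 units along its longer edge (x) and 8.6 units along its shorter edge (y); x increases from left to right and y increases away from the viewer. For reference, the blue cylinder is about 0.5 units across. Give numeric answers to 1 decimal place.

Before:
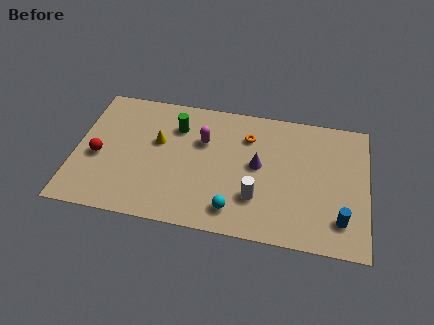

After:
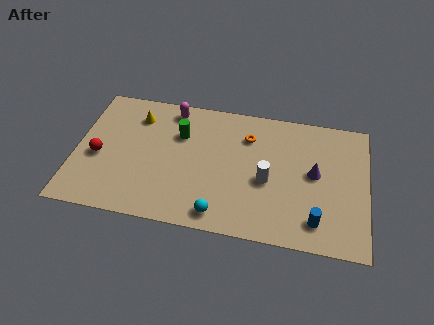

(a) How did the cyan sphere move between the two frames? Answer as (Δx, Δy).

(-0.7, -0.4)

The cyan sphere was at about (8.3, 1.5) and moved to about (7.6, 1.1).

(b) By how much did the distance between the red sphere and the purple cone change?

+2.9

The distance was about 8.2 in the first image and 11.1 in the second, so they moved 2.9 units further apart.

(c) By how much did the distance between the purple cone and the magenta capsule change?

+4.9

Before: roughly 3.1 units apart; after: 8.0. That's 4.9 units further apart.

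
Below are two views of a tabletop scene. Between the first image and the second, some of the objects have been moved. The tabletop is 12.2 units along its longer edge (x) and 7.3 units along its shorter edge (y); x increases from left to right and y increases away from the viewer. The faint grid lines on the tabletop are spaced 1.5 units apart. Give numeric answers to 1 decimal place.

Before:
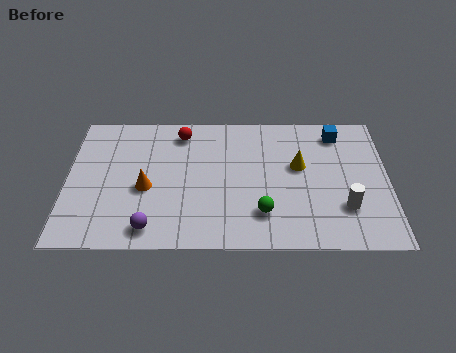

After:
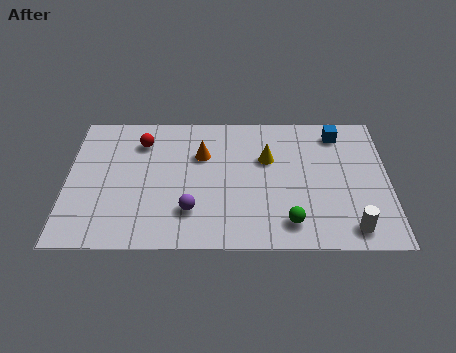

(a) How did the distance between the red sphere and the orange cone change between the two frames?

-0.9

The distance was about 3.3 in the first image and 2.4 in the second, so they moved 0.9 units closer together.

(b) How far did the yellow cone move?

1.3

The yellow cone was near (8.8, 4.3) before and (7.6, 4.7) after, so it travelled √(1.2² + 0.4²) ≈ 1.3 units.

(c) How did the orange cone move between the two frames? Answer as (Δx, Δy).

(2.1, 1.8)

From the two frames, the orange cone sits at roughly (3.0, 3.1) before and (5.1, 4.9) after.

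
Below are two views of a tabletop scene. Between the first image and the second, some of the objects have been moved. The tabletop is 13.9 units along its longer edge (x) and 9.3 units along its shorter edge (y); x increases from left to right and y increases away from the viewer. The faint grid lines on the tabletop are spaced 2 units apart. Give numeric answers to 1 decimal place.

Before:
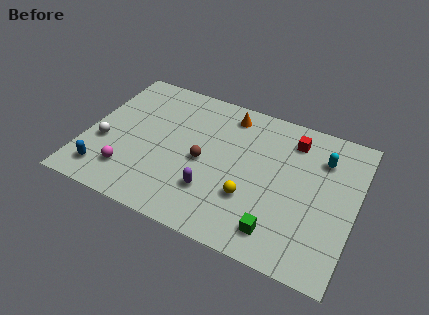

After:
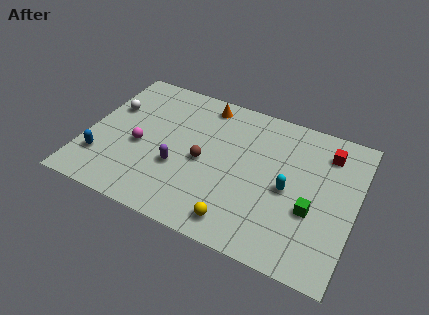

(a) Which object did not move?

the brown sphere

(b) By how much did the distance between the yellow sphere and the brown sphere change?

+0.8

The distance was about 2.9 in the first image and 3.7 in the second, so they moved 0.8 units further apart.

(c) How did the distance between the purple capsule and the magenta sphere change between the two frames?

-2.1

The distance was about 4.3 in the first image and 2.2 in the second, so they moved 2.1 units closer together.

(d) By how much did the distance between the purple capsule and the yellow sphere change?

+2.1

The distance was about 1.9 in the first image and 4.0 in the second, so they moved 2.1 units further apart.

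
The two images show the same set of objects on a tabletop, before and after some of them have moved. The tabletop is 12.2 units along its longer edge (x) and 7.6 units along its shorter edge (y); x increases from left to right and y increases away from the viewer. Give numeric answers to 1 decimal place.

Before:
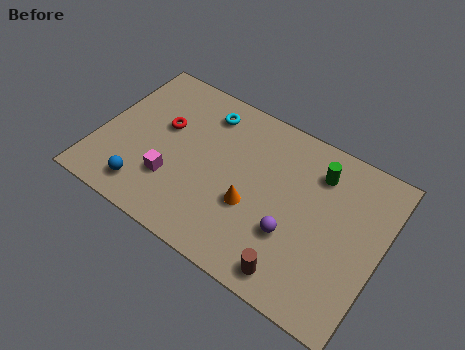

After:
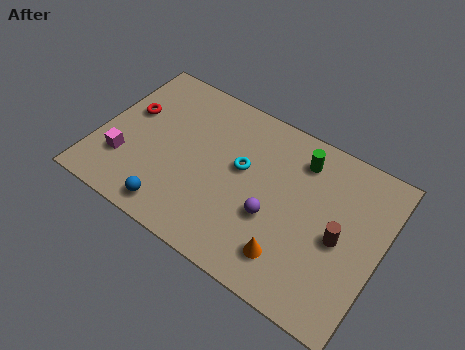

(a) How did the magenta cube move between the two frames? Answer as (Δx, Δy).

(-2.1, -0.1)

From the two frames, the magenta cube sits at roughly (3.4, 2.3) before and (1.3, 2.2) after.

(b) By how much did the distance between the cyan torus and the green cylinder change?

-2.1

They were about 5.0 units apart before and 2.9 after — 2.1 units closer together.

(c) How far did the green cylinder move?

0.8

The green cylinder moved from about (9.2, 5.9) to (8.4, 6.1), a distance of √(0.8² + 0.2²) ≈ 0.8.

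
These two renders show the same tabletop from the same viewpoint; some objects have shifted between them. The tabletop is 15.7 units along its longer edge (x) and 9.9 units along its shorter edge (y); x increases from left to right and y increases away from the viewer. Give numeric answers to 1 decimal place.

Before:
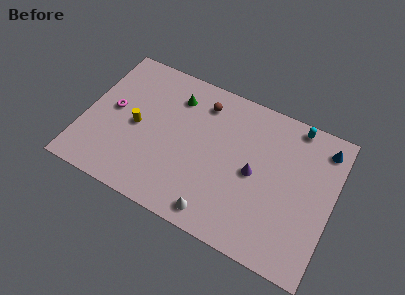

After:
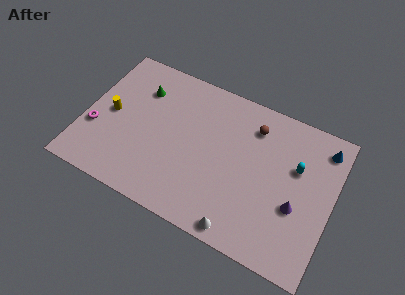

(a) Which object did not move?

the blue cone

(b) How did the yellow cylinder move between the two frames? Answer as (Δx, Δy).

(-1.7, 0.2)

From the two frames, the yellow cylinder sits at roughly (3.3, 4.7) before and (1.6, 4.9) after.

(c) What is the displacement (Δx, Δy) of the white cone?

(1.6, -0.3)

The white cone was at about (8.9, 1.2) and moved to about (10.5, 0.9).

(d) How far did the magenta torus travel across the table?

1.9

The magenta torus moved from about (1.7, 5.2) to (0.8, 3.5), a distance of √(0.9² + 1.7²) ≈ 1.9.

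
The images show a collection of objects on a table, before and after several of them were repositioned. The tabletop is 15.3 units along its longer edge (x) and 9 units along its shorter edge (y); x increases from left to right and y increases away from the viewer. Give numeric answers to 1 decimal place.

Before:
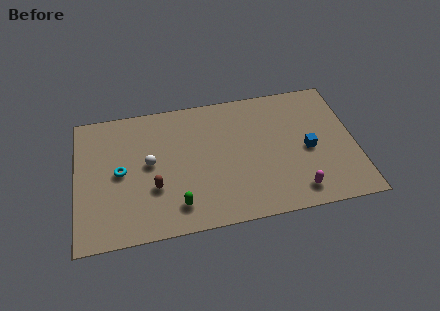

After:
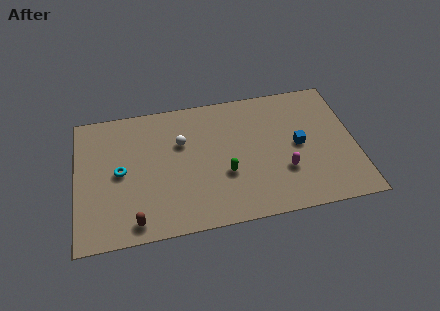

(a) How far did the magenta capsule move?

1.6

The magenta capsule moved from about (11.9, 1.4) to (11.3, 2.9), a distance of √(0.6² + 1.5²) ≈ 1.6.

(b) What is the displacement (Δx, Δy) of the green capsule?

(2.7, 1.6)

The green capsule was at about (5.4, 1.7) and moved to about (8.1, 3.3).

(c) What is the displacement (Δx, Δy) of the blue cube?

(-0.5, 0.4)

From the two frames, the blue cube sits at roughly (12.7, 4.1) before and (12.2, 4.5) after.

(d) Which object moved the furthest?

the green capsule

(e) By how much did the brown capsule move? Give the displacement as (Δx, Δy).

(-1.1, -2.0)

The brown capsule started near (4.2, 3.1) and ended near (3.1, 1.1).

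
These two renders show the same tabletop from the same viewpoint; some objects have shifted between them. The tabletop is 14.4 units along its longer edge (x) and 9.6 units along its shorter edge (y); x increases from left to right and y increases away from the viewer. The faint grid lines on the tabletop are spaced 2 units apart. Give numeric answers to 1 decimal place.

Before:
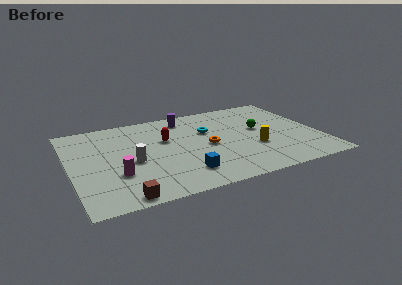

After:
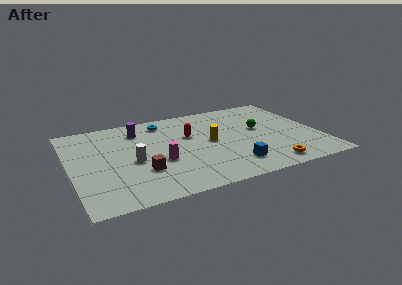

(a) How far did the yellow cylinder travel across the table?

2.8

The yellow cylinder moved from about (10.5, 3.4) to (8.1, 4.9), a distance of √(2.4² + 1.5²) ≈ 2.8.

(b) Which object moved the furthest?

the orange torus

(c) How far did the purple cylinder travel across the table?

2.8

The purple cylinder moved from about (7.0, 8.1) to (4.2, 7.6), a distance of √(2.8² + 0.5²) ≈ 2.8.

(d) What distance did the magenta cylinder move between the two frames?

2.6

The magenta cylinder was near (2.5, 3.1) before and (5.0, 3.7) after, so it travelled √(2.5² + 0.6²) ≈ 2.6 units.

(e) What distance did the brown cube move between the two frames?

2.6

The brown cube moved from about (2.6, 0.8) to (3.9, 3.0), a distance of √(1.3² + 2.2²) ≈ 2.6.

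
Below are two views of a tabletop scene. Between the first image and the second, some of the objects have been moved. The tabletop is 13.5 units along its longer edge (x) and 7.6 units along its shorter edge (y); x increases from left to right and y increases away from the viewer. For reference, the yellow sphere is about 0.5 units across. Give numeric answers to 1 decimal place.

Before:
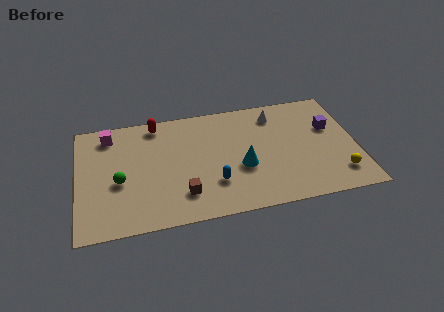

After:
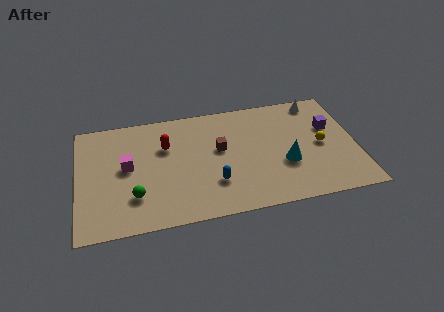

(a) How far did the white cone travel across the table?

2.2

From (9.7, 6.2) to (11.8, 6.7), the white cone covered √(2.1² + 0.5²) ≈ 2.2 units.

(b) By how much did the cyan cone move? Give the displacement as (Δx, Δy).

(2.1, -0.2)

From the two frames, the cyan cone sits at roughly (7.9, 3.0) before and (10.0, 2.8) after.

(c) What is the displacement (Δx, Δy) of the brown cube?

(1.9, 2.6)

The brown cube was at about (5.0, 1.8) and moved to about (6.9, 4.4).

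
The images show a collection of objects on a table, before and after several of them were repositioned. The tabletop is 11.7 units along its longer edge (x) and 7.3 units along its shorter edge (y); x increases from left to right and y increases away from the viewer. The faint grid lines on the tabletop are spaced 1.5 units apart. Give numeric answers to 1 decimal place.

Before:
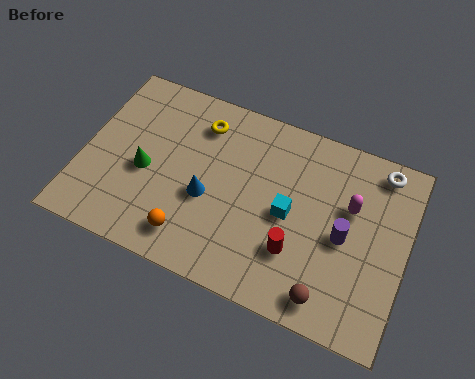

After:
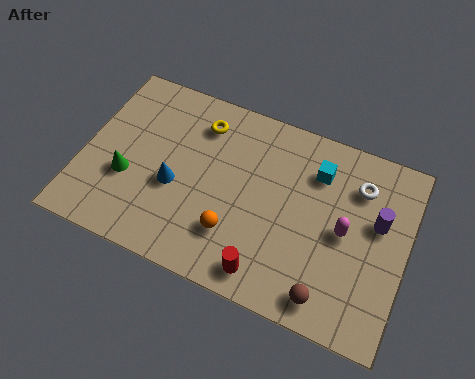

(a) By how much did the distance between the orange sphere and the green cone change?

+1.4

Before: roughly 2.7 units apart; after: 4.1. That's 1.4 units further apart.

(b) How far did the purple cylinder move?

1.5

The purple cylinder moved from about (9.5, 3.4) to (10.6, 4.4), a distance of √(1.1² + 1.0²) ≈ 1.5.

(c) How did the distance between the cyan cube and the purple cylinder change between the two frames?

+0.5

Before: roughly 2.0 units apart; after: 2.5. That's 0.5 units further apart.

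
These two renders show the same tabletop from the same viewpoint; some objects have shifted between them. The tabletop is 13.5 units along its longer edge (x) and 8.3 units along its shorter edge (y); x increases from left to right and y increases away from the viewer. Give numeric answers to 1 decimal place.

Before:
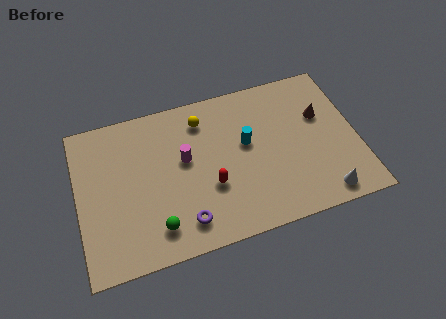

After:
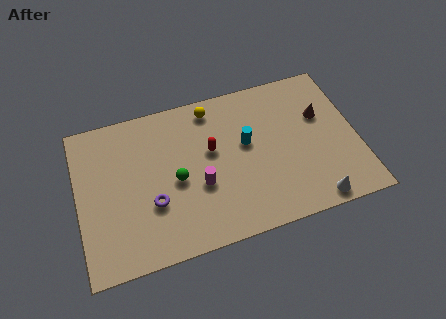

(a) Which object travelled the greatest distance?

the green sphere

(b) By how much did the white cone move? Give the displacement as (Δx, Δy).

(-0.5, -0.2)

The white cone was at about (11.6, 1.0) and moved to about (11.1, 0.8).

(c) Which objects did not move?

the brown cone and the cyan cylinder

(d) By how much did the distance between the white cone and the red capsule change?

+0.5

They were about 5.7 units apart before and 6.2 after — 0.5 units further apart.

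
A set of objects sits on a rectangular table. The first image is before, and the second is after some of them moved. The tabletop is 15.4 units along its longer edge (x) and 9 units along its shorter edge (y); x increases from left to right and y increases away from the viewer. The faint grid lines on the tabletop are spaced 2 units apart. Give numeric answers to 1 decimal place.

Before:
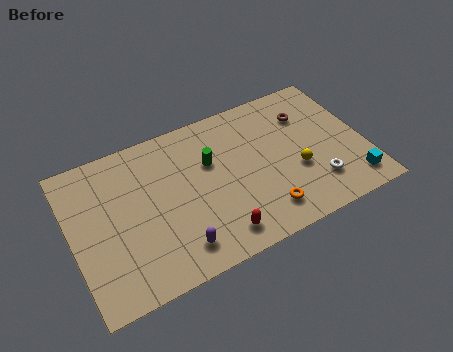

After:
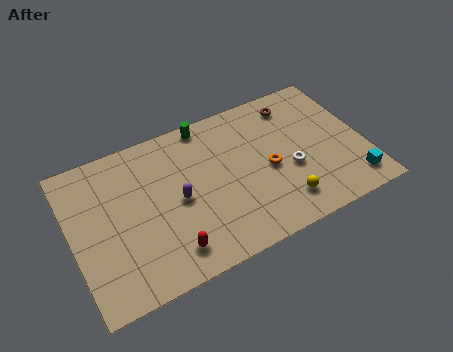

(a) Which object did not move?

the cyan cube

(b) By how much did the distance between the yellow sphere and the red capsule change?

+1.1

Before: roughly 4.9 units apart; after: 6.0. That's 1.1 units further apart.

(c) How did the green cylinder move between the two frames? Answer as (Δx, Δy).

(0.1, 2.4)

The green cylinder was at about (7.4, 5.8) and moved to about (7.5, 8.2).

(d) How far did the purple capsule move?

2.7

The purple capsule moved from about (5.1, 1.6) to (5.5, 4.3), a distance of √(0.4² + 2.7²) ≈ 2.7.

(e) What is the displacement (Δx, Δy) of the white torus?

(-1.2, 1.4)

The white torus started near (12.6, 2.2) and ended near (11.4, 3.6).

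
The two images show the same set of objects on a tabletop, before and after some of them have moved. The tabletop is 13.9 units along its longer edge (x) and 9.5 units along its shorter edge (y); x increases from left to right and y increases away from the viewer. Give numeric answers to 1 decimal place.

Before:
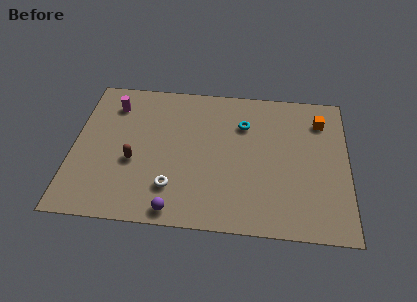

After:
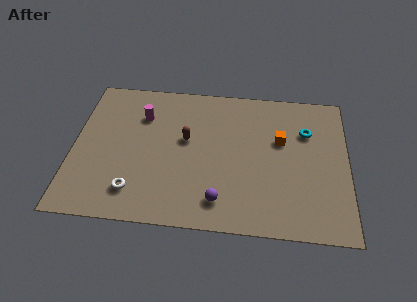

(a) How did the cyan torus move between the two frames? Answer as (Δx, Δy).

(3.2, -0.2)

From the two frames, the cyan torus sits at roughly (8.6, 6.8) before and (11.8, 6.6) after.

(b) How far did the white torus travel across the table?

1.9

The white torus was near (5.1, 2.3) before and (3.2, 1.9) after, so it travelled √(1.9² + 0.4²) ≈ 1.9 units.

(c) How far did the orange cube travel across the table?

2.5

The orange cube moved from about (12.5, 7.4) to (10.5, 5.9), a distance of √(2.0² + 1.5²) ≈ 2.5.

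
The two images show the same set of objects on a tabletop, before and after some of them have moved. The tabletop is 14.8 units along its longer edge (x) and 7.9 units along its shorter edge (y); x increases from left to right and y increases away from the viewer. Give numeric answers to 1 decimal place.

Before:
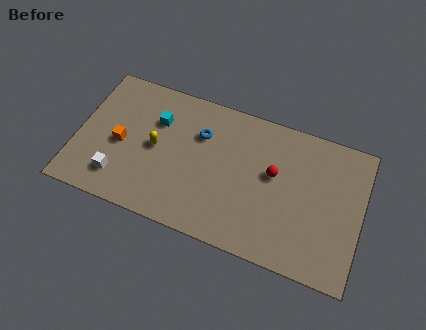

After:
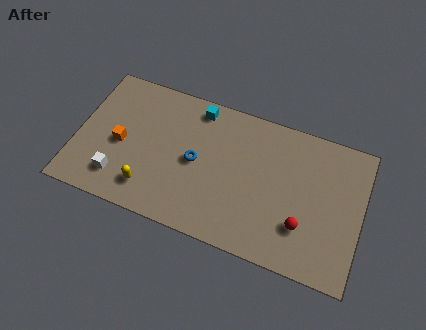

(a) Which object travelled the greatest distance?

the red sphere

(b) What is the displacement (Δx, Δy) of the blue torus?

(-0.1, -1.6)

From the two frames, the blue torus sits at roughly (6.3, 5.5) before and (6.2, 3.9) after.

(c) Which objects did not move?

the white cube and the orange cube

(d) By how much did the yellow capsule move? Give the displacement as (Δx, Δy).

(-0.1, -2.4)

From the two frames, the yellow capsule sits at roughly (4.1, 4.0) before and (4.0, 1.6) after.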